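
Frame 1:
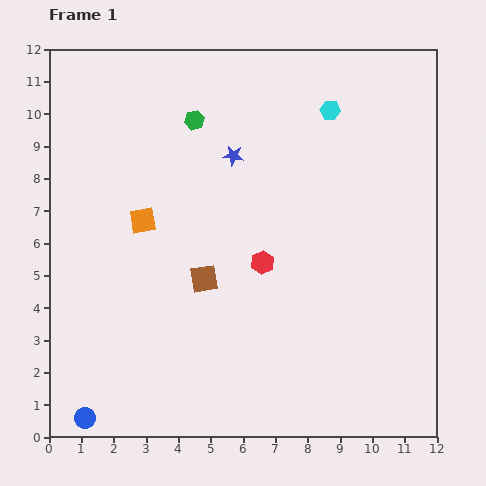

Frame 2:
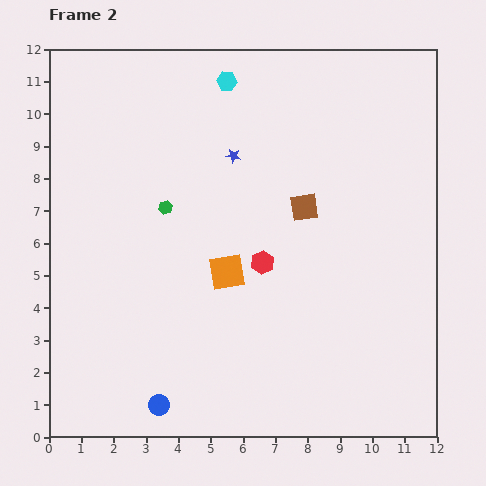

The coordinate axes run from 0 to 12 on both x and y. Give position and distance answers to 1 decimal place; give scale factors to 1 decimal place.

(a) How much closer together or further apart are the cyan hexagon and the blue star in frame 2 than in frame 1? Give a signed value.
-1.0

Distance in frame 1: 3.3. Distance in frame 2: 2.3.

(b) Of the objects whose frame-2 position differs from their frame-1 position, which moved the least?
the blue circle

(moved 2.3)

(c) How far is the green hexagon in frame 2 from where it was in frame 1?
2.8

The green hexagon moved from (4.5, 9.8) to (3.6, 7.1), a distance of √(0.9² + 2.7²) ≈ 2.8.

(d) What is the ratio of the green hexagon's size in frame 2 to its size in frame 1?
0.7×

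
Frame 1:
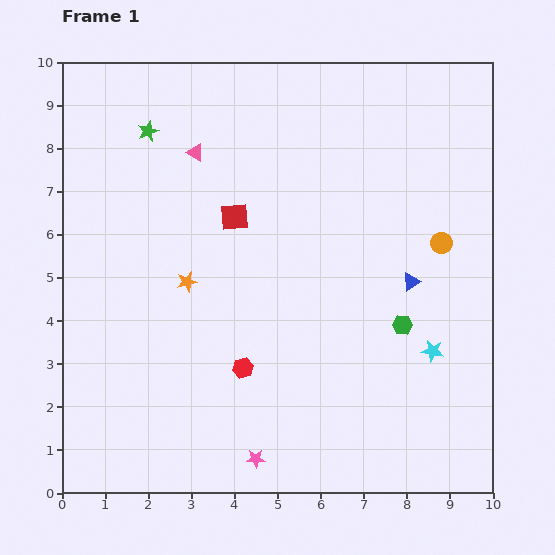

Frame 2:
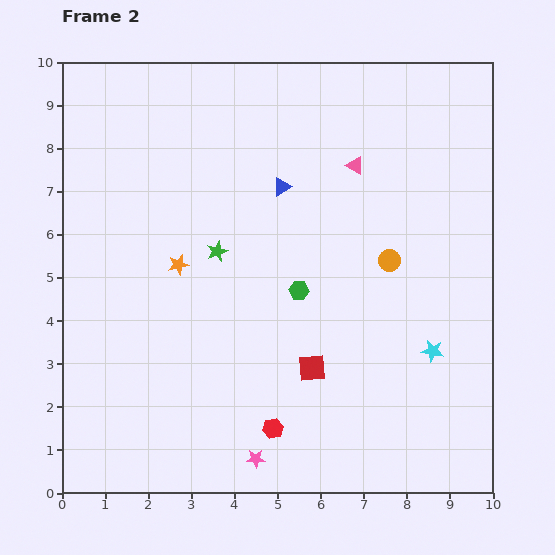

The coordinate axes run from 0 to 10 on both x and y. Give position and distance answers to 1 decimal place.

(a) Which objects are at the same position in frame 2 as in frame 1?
the cyan star, the pink star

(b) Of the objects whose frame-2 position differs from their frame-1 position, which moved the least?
the orange star

(moved 0.4)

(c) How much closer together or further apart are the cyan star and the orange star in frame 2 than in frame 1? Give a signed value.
+0.3

Distance in frame 1: 5.9. Distance in frame 2: 6.2.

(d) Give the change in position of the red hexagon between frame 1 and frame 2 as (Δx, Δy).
(0.7, -1.4)

The red hexagon was at (4.2, 2.9) in frame 1 and (4.9, 1.5) in frame 2.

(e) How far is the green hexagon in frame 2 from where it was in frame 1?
2.5

The green hexagon moved from (7.9, 3.9) to (5.5, 4.7), a distance of √(2.4² + 0.8²) ≈ 2.5.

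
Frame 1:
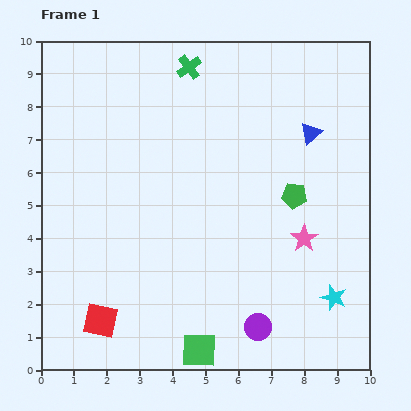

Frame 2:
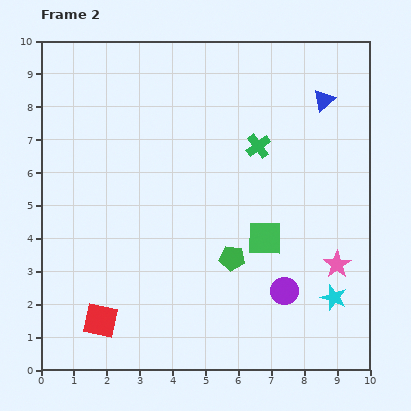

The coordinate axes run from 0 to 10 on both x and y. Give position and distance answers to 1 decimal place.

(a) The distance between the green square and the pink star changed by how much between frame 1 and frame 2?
-2.4

Distance in frame 1: 4.7. Distance in frame 2: 2.3.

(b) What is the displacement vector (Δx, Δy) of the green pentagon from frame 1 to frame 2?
(-1.9, -1.9)

The green pentagon was at (7.7, 5.3) in frame 1 and (5.8, 3.4) in frame 2.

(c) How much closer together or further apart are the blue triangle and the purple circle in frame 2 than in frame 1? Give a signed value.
-0.2

Distance in frame 1: 6.1. Distance in frame 2: 5.9.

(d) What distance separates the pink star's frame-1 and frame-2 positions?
1.3

The pink star moved from (8.0, 4.0) to (9.0, 3.2), a distance of √(1.0² + 0.8²) ≈ 1.3.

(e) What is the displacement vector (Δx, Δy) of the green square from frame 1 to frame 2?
(2.0, 3.4)

The green square was at (4.8, 0.6) in frame 1 and (6.8, 4.0) in frame 2.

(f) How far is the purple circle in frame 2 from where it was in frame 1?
1.4

The purple circle moved from (6.6, 1.3) to (7.4, 2.4), a distance of √(0.8² + 1.1²) ≈ 1.4.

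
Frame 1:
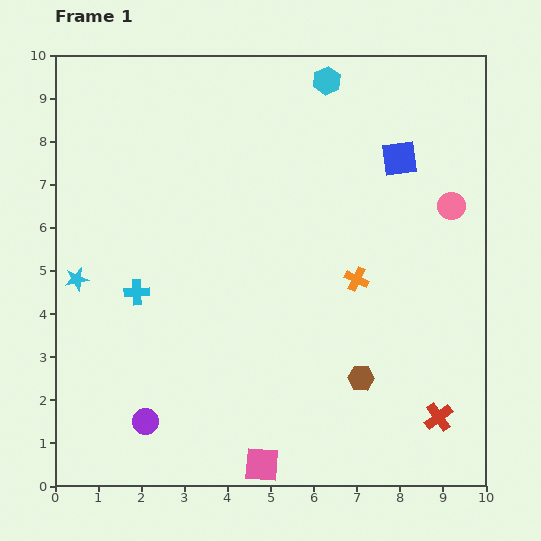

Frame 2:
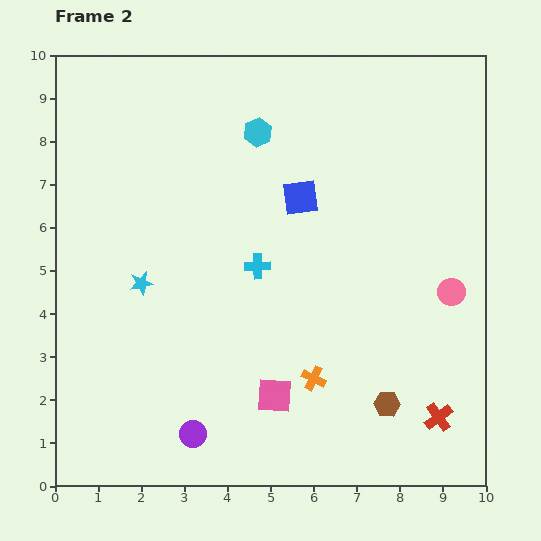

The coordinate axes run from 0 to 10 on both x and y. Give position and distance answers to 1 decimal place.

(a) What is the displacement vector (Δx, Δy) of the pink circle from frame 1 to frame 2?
(0.0, -2.0)

The pink circle was at (9.2, 6.5) in frame 1 and (9.2, 4.5) in frame 2.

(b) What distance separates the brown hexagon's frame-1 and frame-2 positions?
0.8

The brown hexagon moved from (7.1, 2.5) to (7.7, 1.9), a distance of √(0.6² + 0.6²) ≈ 0.8.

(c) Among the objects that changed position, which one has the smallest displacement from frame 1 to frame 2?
the brown hexagon

(moved 0.8)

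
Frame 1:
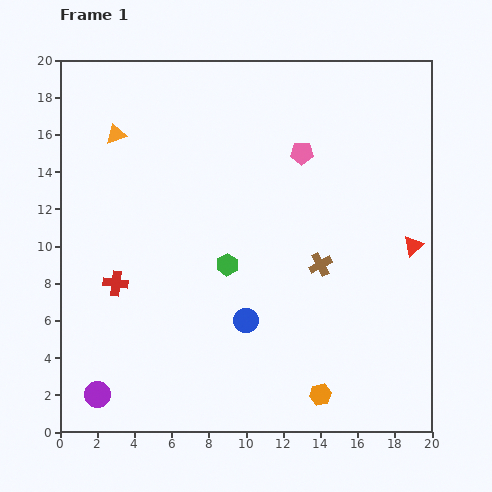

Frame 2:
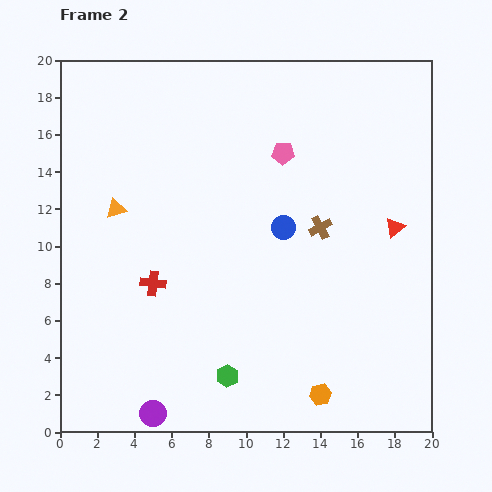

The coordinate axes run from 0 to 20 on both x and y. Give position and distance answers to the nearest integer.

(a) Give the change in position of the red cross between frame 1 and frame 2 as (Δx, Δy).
(2, 0)

The red cross was at (3, 8) in frame 1 and (5, 8) in frame 2.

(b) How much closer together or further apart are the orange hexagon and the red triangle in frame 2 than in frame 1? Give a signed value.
+1

Distance in frame 1: 9. Distance in frame 2: 10.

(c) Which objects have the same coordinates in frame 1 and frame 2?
the orange hexagon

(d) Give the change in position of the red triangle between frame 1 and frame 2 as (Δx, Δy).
(-1, 1)

The red triangle was at (19, 10) in frame 1 and (18, 11) in frame 2.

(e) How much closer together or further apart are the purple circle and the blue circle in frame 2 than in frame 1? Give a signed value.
+3

Distance in frame 1: 9. Distance in frame 2: 12.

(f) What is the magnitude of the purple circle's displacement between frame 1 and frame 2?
3

The purple circle moved from (2, 2) to (5, 1), a distance of √(3² + 1²) ≈ 3.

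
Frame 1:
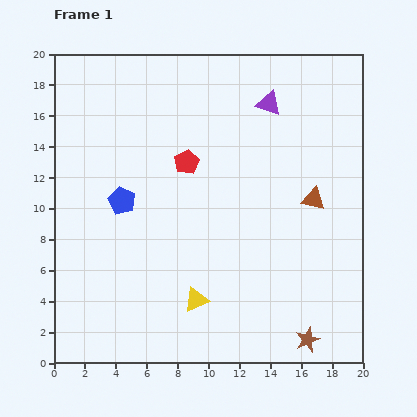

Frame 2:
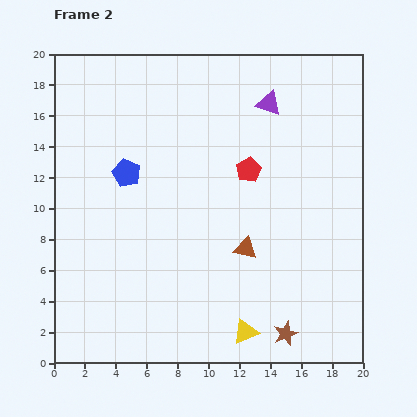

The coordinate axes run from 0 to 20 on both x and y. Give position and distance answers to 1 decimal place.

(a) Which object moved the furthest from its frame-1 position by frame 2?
the brown triangle

(moved 5.4; next 4.0)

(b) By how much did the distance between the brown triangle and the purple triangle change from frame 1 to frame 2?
+2.7

Distance in frame 1: 6.8. Distance in frame 2: 9.5.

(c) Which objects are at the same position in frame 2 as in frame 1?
the purple triangle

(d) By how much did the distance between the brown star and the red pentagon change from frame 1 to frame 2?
-3.0

Distance in frame 1: 13.9. Distance in frame 2: 10.9.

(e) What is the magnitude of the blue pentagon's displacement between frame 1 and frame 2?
1.8

The blue pentagon moved from (4.4, 10.5) to (4.7, 12.3), a distance of √(0.3² + 1.8²) ≈ 1.8.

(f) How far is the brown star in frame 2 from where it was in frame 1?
1.5

The brown star moved from (16.4, 1.5) to (15.0, 1.9), a distance of √(1.4² + 0.4²) ≈ 1.5.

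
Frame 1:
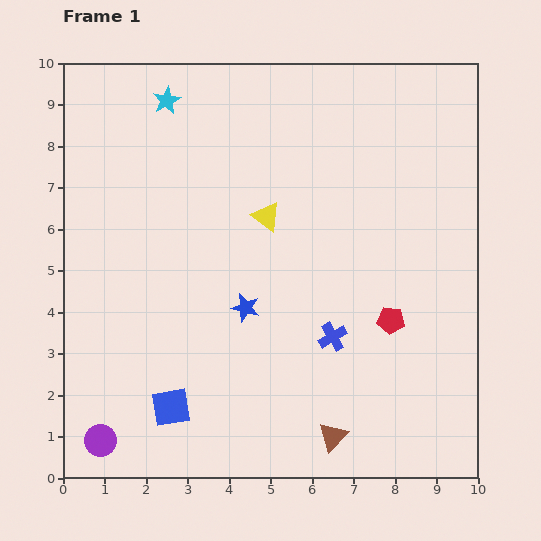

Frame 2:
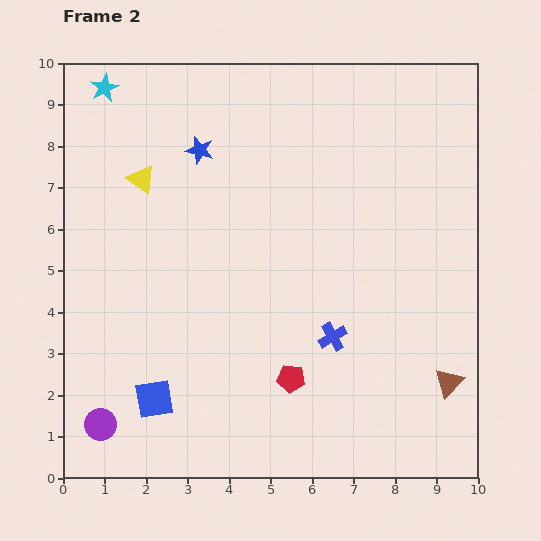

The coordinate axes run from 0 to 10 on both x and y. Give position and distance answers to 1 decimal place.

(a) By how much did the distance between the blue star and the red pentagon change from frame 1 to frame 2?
+2.4

Distance in frame 1: 3.5. Distance in frame 2: 5.9.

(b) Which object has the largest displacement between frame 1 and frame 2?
the blue star

(moved 4.0; next 3.1)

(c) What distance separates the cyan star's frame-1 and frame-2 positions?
1.5

The cyan star moved from (2.5, 9.1) to (1.0, 9.4), a distance of √(1.5² + 0.3²) ≈ 1.5.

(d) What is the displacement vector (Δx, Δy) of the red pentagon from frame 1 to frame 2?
(-2.4, -1.4)

The red pentagon was at (7.9, 3.8) in frame 1 and (5.5, 2.4) in frame 2.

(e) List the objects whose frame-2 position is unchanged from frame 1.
the blue cross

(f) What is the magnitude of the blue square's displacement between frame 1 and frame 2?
0.4

The blue square moved from (2.6, 1.7) to (2.2, 1.9), a distance of √(0.4² + 0.2²) ≈ 0.4.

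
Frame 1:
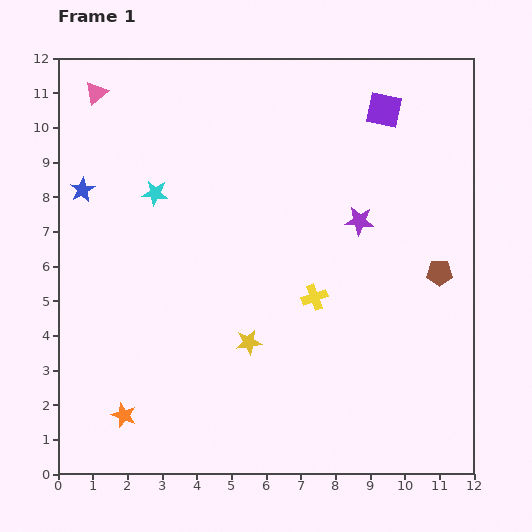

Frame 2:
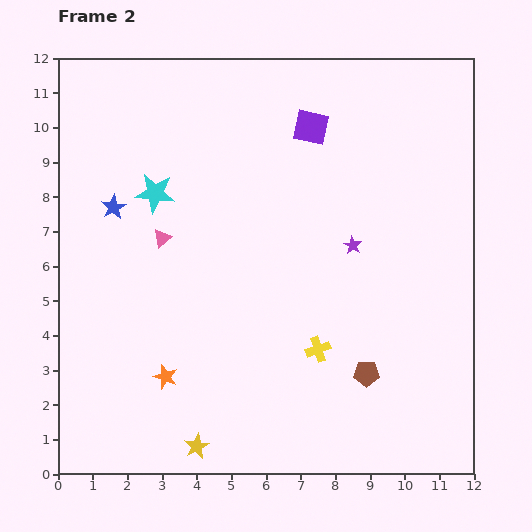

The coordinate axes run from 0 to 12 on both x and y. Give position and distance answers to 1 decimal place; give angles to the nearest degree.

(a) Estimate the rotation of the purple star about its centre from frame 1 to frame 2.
26° clockwise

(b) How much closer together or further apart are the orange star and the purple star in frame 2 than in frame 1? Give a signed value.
-2.2

Distance in frame 1: 8.8. Distance in frame 2: 6.6.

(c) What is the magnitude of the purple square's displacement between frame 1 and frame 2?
2.2

The purple square moved from (9.4, 10.5) to (7.3, 10.0), a distance of √(2.1² + 0.5²) ≈ 2.2.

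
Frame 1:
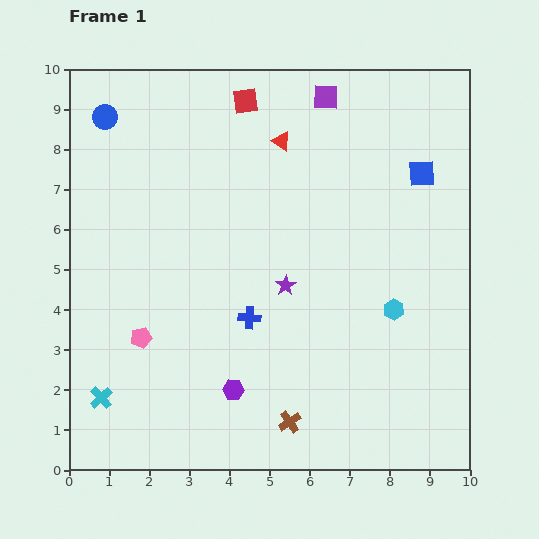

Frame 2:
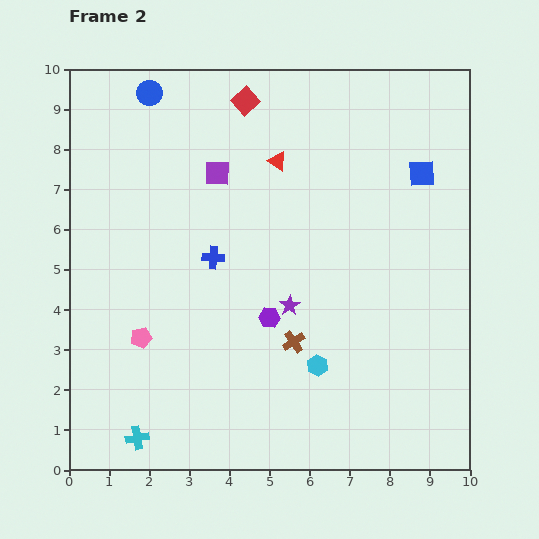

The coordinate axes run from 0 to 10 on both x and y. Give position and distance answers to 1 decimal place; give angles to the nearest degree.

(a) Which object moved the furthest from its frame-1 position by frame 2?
the purple square

(moved 3.3; next 2.4)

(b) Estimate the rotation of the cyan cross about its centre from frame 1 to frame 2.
33° clockwise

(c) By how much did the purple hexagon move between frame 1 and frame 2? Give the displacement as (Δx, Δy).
(0.9, 1.8)

The purple hexagon was at (4.1, 2.0) in frame 1 and (5.0, 3.8) in frame 2.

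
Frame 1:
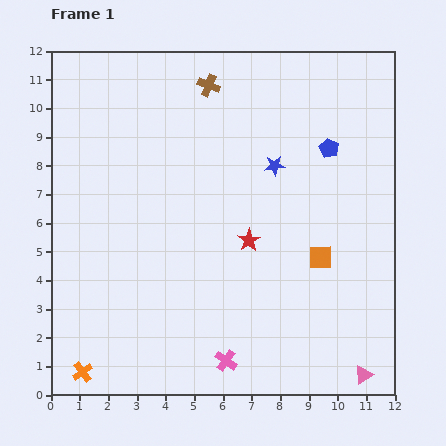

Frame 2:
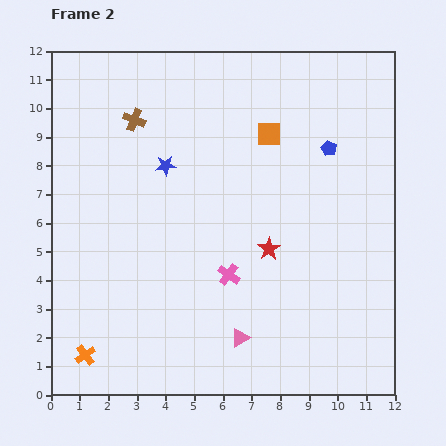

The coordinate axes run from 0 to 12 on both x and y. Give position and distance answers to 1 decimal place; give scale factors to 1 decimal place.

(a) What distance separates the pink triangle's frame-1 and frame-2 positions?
4.5

The pink triangle moved from (10.9, 0.7) to (6.6, 2.0), a distance of √(4.3² + 1.3²) ≈ 4.5.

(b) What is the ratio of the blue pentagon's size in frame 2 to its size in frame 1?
0.8×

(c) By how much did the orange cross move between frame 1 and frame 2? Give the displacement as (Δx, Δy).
(0.1, 0.6)

The orange cross was at (1.1, 0.8) in frame 1 and (1.2, 1.4) in frame 2.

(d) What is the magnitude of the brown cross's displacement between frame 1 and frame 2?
2.9

The brown cross moved from (5.5, 10.8) to (2.9, 9.6), a distance of √(2.6² + 1.2²) ≈ 2.9.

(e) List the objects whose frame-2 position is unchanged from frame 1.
the blue pentagon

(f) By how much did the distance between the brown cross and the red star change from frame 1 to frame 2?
+0.9

Distance in frame 1: 5.6. Distance in frame 2: 6.5.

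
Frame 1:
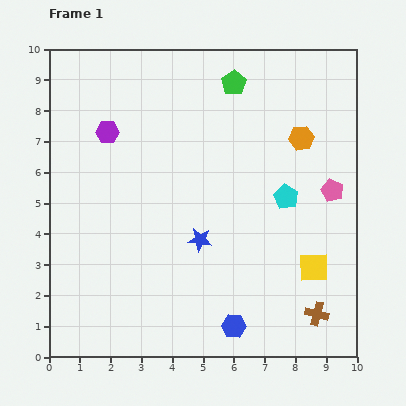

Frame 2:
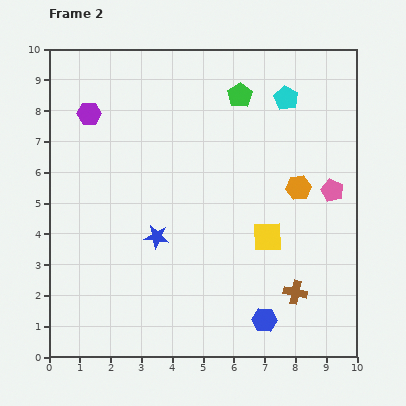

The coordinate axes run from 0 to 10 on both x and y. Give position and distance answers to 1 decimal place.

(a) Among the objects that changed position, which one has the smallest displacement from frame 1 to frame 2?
the green pentagon

(moved 0.4)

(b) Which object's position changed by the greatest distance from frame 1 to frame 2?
the cyan pentagon

(moved 3.2; next 1.8)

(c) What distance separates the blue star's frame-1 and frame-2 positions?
1.4

The blue star moved from (4.9, 3.8) to (3.5, 3.9), a distance of √(1.4² + 0.1²) ≈ 1.4.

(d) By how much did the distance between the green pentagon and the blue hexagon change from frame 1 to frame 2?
-0.6

Distance in frame 1: 7.9. Distance in frame 2: 7.3.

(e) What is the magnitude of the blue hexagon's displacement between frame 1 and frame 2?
1.0

The blue hexagon moved from (6.0, 1.0) to (7.0, 1.2), a distance of √(1.0² + 0.2²) ≈ 1.0.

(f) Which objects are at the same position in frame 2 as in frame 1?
the pink pentagon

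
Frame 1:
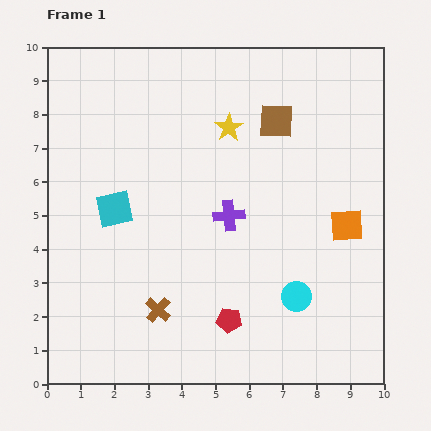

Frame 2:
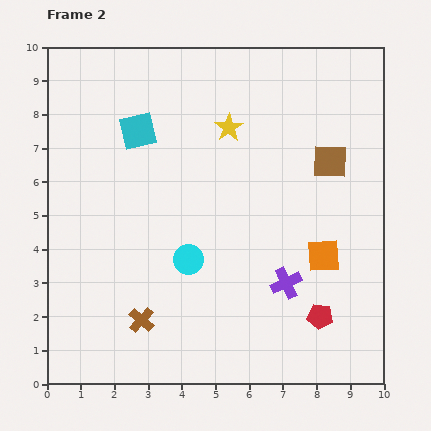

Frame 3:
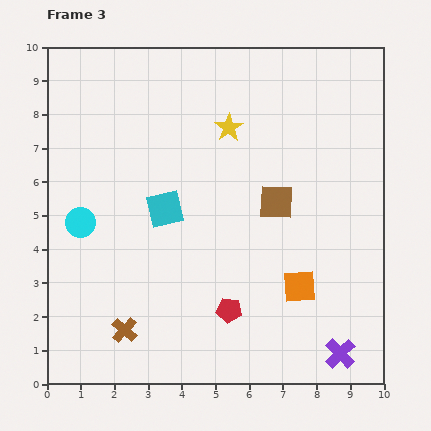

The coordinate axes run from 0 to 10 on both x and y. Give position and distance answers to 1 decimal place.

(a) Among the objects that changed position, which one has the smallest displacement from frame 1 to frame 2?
the brown cross

(moved 0.6)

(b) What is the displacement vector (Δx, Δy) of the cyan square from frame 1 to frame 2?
(0.7, 2.3)

The cyan square was at (2.0, 5.2) in frame 1 and (2.7, 7.5) in frame 2.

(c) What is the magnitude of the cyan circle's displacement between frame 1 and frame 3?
6.8

The cyan circle moved from (7.4, 2.6) to (1.0, 4.8), a distance of √(6.4² + 2.2²) ≈ 6.8.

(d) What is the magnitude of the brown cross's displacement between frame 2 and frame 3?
0.6

The brown cross moved from (2.8, 1.9) to (2.3, 1.6), a distance of √(0.5² + 0.3²) ≈ 0.6.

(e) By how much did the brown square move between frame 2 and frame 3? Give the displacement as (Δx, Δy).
(-1.6, -1.2)

The brown square was at (8.4, 6.6) in frame 2 and (6.8, 5.4) in frame 3.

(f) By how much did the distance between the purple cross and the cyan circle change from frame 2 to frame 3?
+5.6

Distance in frame 2: 3.0. Distance in frame 3: 8.6.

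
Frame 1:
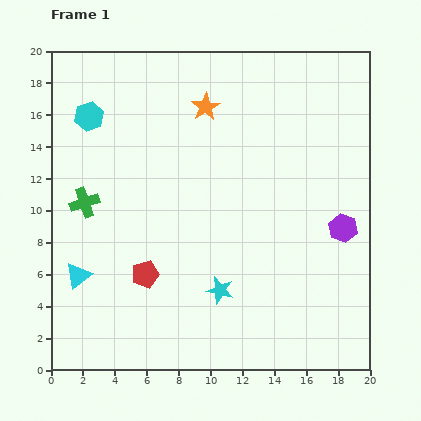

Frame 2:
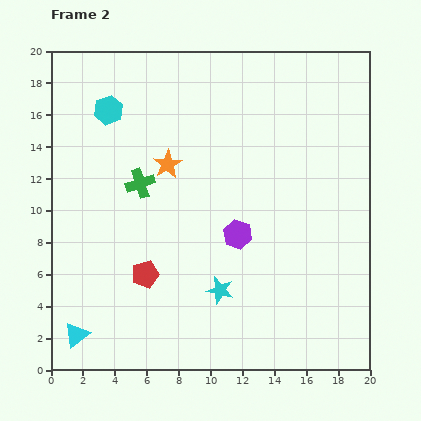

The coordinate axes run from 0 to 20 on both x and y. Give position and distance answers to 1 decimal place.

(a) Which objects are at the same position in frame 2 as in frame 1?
the cyan star, the red pentagon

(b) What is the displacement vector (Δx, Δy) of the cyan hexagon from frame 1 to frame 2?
(1.2, 0.4)

The cyan hexagon was at (2.4, 15.9) in frame 1 and (3.6, 16.3) in frame 2.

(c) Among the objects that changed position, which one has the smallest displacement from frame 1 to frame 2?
the cyan hexagon

(moved 1.3)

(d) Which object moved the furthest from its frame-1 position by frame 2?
the purple hexagon

(moved 6.6; next 4.3)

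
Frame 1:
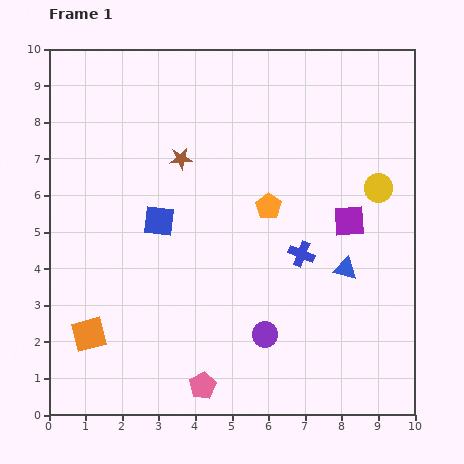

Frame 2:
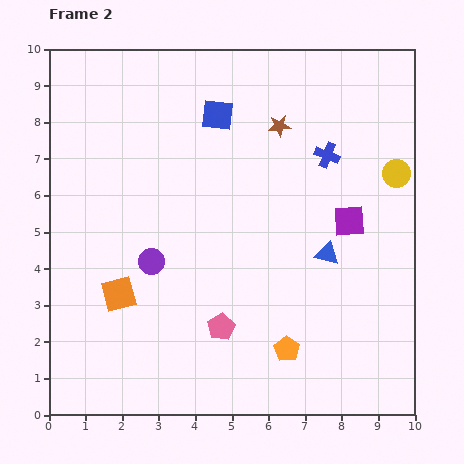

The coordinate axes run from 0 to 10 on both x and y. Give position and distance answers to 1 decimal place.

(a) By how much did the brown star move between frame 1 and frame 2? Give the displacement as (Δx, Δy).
(2.7, 0.9)

The brown star was at (3.6, 7.0) in frame 1 and (6.3, 7.9) in frame 2.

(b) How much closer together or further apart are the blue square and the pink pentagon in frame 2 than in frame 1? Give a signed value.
+1.1

Distance in frame 1: 4.7. Distance in frame 2: 5.8.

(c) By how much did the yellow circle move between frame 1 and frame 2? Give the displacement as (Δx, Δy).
(0.5, 0.4)

The yellow circle was at (9.0, 6.2) in frame 1 and (9.5, 6.6) in frame 2.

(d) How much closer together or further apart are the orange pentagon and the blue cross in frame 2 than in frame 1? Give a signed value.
+3.8

Distance in frame 1: 1.6. Distance in frame 2: 5.4.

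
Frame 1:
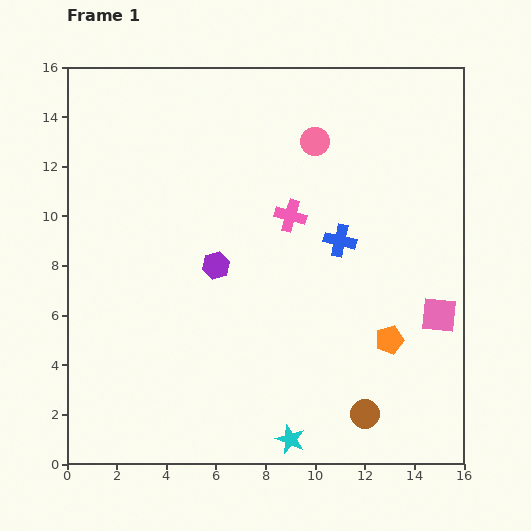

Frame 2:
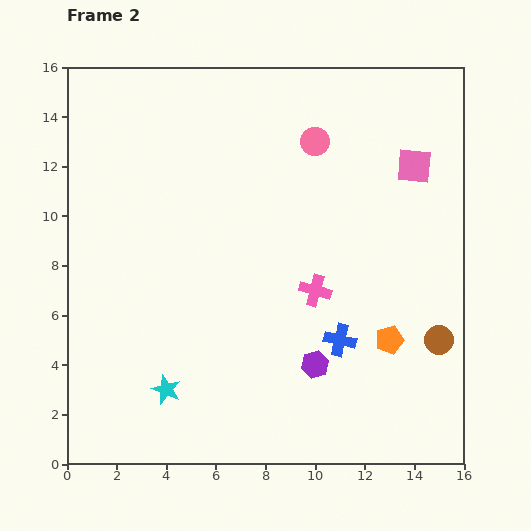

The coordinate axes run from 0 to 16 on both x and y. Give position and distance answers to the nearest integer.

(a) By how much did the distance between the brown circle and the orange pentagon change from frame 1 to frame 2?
-1

Distance in frame 1: 3. Distance in frame 2: 2.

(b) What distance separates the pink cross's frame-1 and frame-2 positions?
3

The pink cross moved from (9, 10) to (10, 7), a distance of √(1² + 3²) ≈ 3.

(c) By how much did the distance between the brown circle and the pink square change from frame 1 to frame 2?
+2

Distance in frame 1: 5. Distance in frame 2: 7.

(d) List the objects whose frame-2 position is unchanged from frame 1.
the pink circle, the orange pentagon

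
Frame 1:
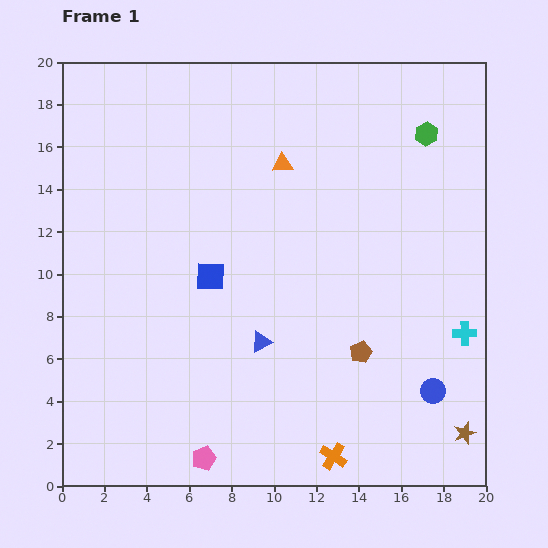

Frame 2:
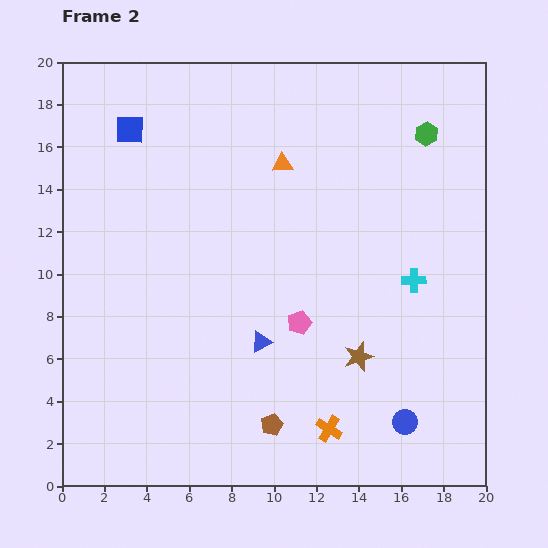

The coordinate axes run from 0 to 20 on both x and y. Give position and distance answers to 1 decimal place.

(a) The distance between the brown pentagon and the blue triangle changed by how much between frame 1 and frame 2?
-0.8

Distance in frame 1: 4.7. Distance in frame 2: 3.9.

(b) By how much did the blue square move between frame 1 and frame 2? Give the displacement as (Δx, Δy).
(-3.8, 6.9)

The blue square was at (7.0, 9.9) in frame 1 and (3.2, 16.8) in frame 2.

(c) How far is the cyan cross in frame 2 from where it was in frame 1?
3.5

The cyan cross moved from (19.0, 7.2) to (16.6, 9.7), a distance of √(2.4² + 2.5²) ≈ 3.5.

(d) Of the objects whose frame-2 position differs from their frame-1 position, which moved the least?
the orange cross

(moved 1.3)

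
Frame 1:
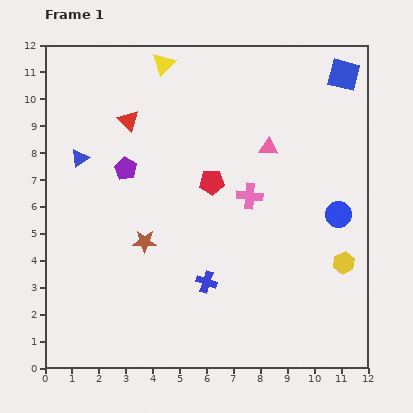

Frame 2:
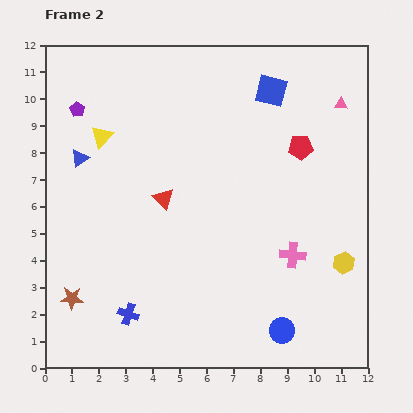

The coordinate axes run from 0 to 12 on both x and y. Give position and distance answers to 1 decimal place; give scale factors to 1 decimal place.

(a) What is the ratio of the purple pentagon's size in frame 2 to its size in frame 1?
0.7×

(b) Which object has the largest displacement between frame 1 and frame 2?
the blue circle

(moved 4.8; next 3.5)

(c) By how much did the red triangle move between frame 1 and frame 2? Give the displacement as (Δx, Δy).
(1.3, -2.9)

The red triangle was at (3.1, 9.2) in frame 1 and (4.4, 6.3) in frame 2.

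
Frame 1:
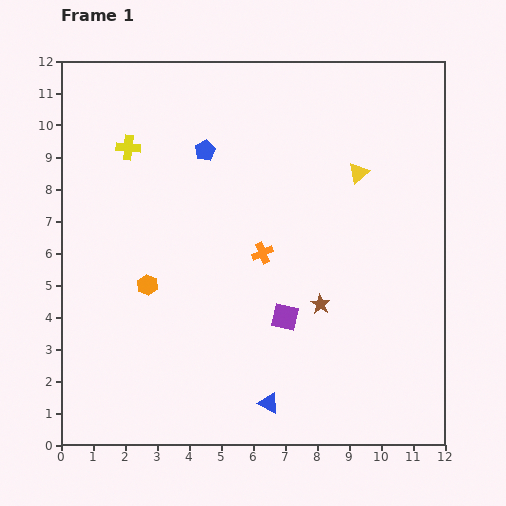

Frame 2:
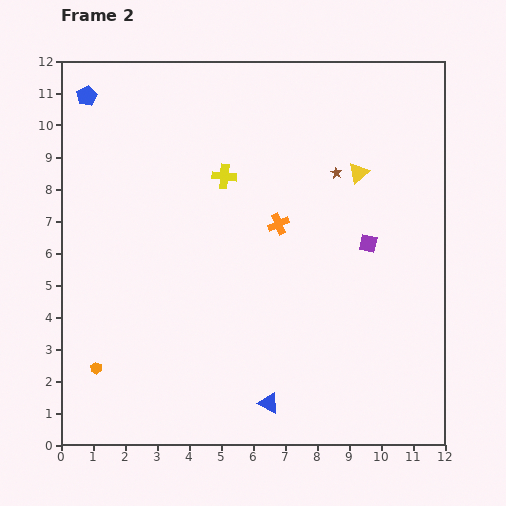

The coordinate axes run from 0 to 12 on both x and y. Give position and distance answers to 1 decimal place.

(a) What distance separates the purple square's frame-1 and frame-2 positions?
3.5

The purple square moved from (7.0, 4.0) to (9.6, 6.3), a distance of √(2.6² + 2.3²) ≈ 3.5.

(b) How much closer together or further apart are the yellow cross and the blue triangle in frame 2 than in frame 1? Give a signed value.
-1.9

Distance in frame 1: 9.1. Distance in frame 2: 7.2.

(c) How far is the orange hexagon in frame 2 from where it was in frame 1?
3.1

The orange hexagon moved from (2.7, 5.0) to (1.1, 2.4), a distance of √(1.6² + 2.6²) ≈ 3.1.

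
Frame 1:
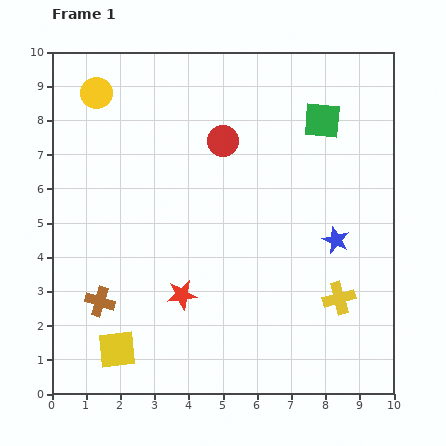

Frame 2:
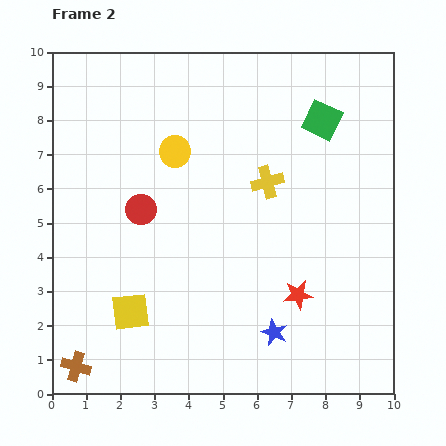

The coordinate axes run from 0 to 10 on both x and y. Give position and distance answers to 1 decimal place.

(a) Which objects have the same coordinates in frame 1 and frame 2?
the green square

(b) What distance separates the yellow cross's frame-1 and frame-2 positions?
4.0

The yellow cross moved from (8.4, 2.8) to (6.3, 6.2), a distance of √(2.1² + 3.4²) ≈ 4.0.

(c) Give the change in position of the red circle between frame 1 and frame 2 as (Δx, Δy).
(-2.4, -2.0)

The red circle was at (5.0, 7.4) in frame 1 and (2.6, 5.4) in frame 2.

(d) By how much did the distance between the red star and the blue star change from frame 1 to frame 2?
-3.5

Distance in frame 1: 4.8. Distance in frame 2: 1.3.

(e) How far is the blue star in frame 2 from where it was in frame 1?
3.2

The blue star moved from (8.3, 4.5) to (6.5, 1.8), a distance of √(1.8² + 2.7²) ≈ 3.2.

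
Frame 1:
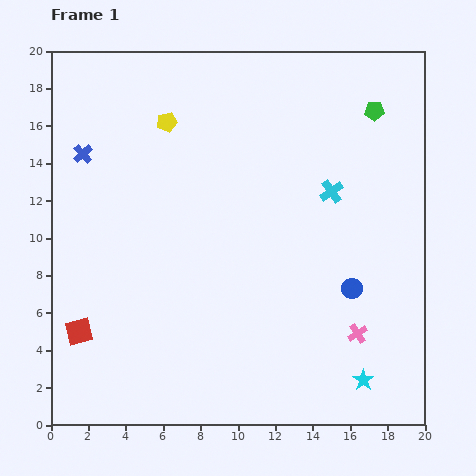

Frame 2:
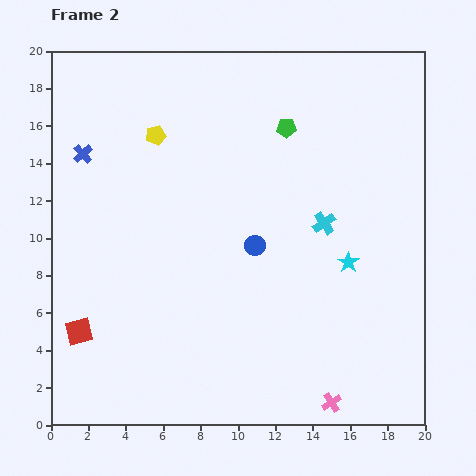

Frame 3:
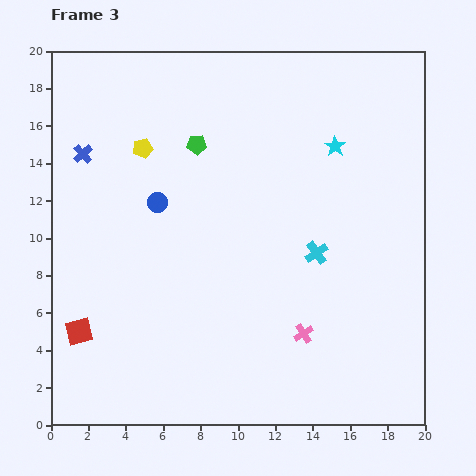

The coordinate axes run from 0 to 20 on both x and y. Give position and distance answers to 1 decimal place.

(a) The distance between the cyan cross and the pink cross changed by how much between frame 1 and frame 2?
+1.9

Distance in frame 1: 7.7. Distance in frame 2: 9.6.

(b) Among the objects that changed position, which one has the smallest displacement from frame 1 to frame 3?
the yellow pentagon

(moved 1.9)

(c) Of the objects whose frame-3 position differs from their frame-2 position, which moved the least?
the yellow pentagon

(moved 1.0)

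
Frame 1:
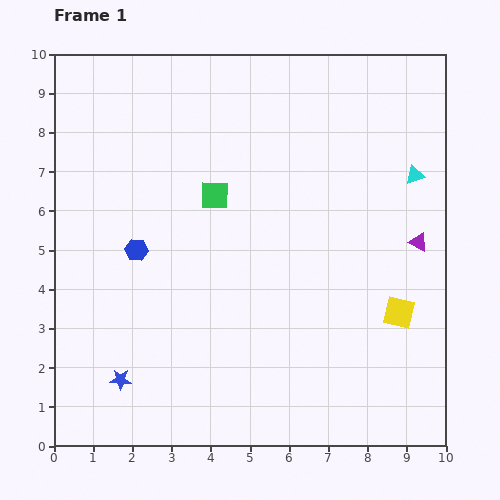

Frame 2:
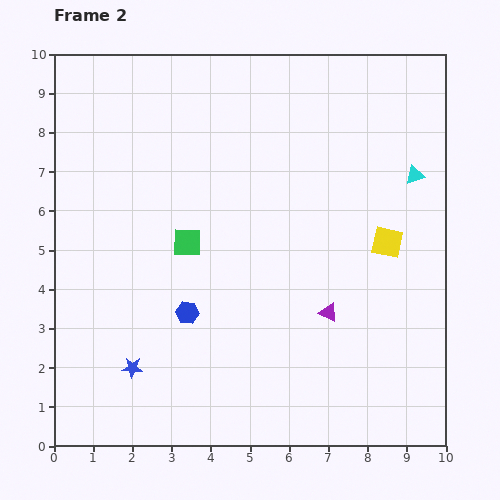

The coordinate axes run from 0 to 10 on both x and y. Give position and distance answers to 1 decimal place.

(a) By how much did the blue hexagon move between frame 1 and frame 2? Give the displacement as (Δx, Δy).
(1.3, -1.6)

The blue hexagon was at (2.1, 5.0) in frame 1 and (3.4, 3.4) in frame 2.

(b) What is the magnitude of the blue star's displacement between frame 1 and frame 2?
0.4

The blue star moved from (1.7, 1.7) to (2.0, 2.0), a distance of √(0.3² + 0.3²) ≈ 0.4.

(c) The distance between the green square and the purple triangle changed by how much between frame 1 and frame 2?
-1.3

Distance in frame 1: 5.3. Distance in frame 2: 4.0.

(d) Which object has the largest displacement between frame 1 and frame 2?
the purple triangle

(moved 2.9; next 2.1)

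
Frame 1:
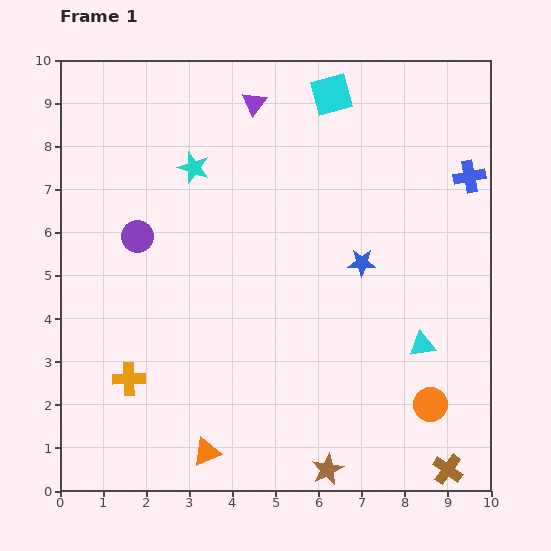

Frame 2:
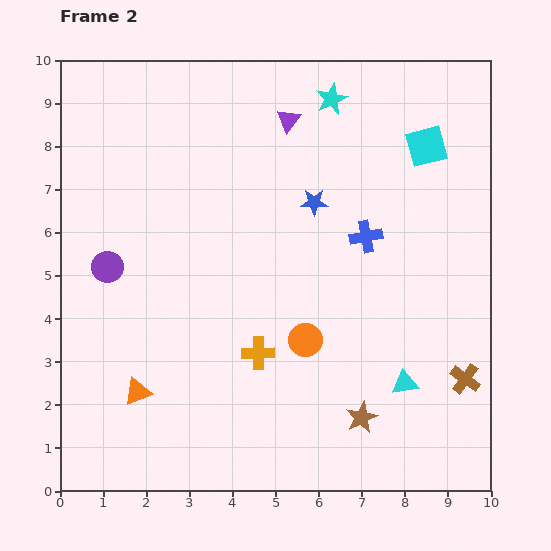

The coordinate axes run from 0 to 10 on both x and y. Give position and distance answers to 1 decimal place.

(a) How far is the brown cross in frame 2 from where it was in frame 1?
2.1

The brown cross moved from (9.0, 0.5) to (9.4, 2.6), a distance of √(0.4² + 2.1²) ≈ 2.1.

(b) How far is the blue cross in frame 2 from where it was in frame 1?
2.8

The blue cross moved from (9.5, 7.3) to (7.1, 5.9), a distance of √(2.4² + 1.4²) ≈ 2.8.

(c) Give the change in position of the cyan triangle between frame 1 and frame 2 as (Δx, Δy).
(-0.4, -0.9)

The cyan triangle was at (8.4, 3.4) in frame 1 and (8.0, 2.5) in frame 2.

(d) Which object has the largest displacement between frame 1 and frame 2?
the cyan star

(moved 3.6; next 3.3)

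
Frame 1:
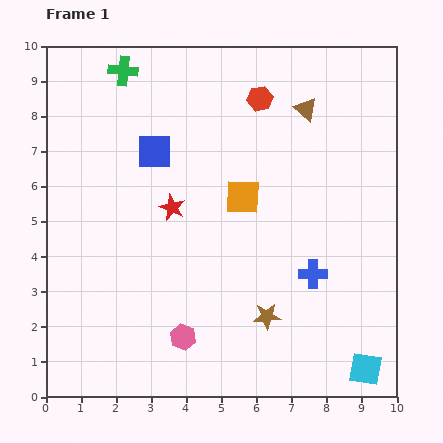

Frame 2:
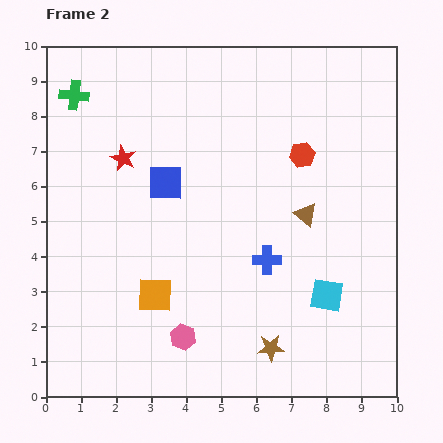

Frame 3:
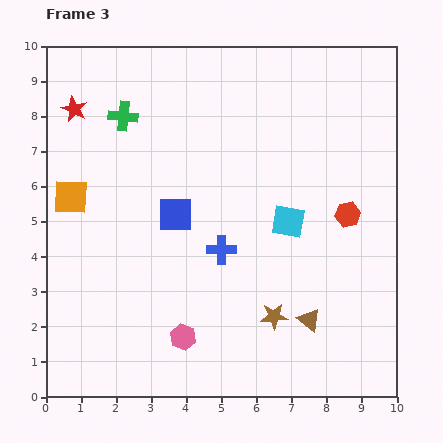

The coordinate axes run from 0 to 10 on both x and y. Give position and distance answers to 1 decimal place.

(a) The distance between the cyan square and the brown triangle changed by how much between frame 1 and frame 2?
-5.2

Distance in frame 1: 7.6. Distance in frame 2: 2.4.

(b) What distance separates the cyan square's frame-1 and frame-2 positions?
2.4

The cyan square moved from (9.1, 0.8) to (8.0, 2.9), a distance of √(1.1² + 2.1²) ≈ 2.4.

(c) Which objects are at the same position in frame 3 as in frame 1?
the pink hexagon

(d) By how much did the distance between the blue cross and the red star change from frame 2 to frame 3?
+0.8

Distance in frame 2: 5.0. Distance in frame 3: 5.8.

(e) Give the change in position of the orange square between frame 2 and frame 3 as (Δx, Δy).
(-2.4, 2.8)

The orange square was at (3.1, 2.9) in frame 2 and (0.7, 5.7) in frame 3.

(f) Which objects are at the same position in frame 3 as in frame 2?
the pink hexagon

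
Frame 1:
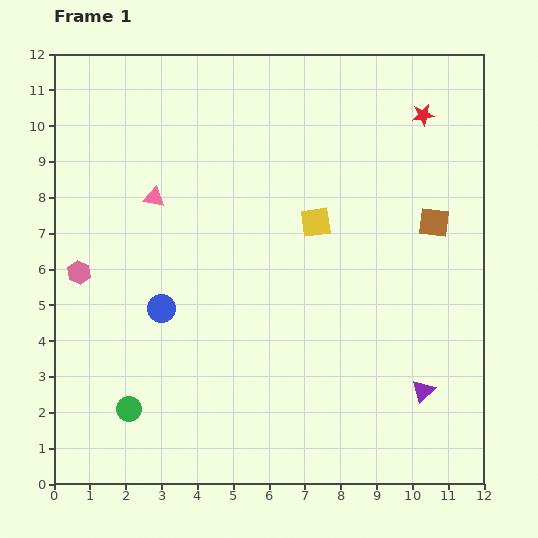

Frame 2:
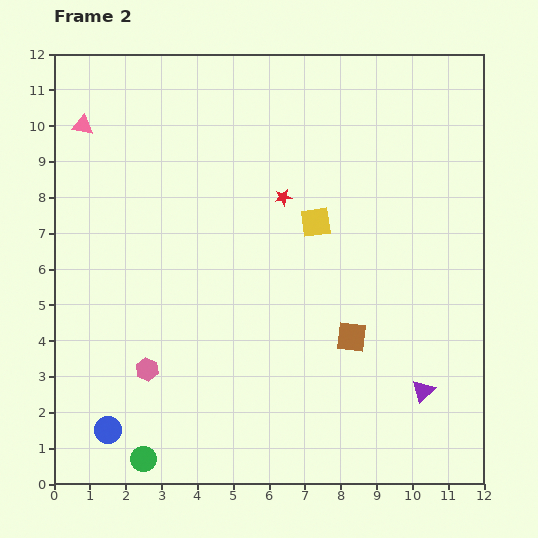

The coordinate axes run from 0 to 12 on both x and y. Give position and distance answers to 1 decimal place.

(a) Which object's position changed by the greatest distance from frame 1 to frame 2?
the red star

(moved 4.5; next 3.9)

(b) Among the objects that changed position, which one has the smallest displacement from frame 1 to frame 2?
the green circle

(moved 1.5)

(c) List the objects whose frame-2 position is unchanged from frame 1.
the purple triangle, the yellow square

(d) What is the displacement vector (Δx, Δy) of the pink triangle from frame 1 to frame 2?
(-2.0, 2.0)

The pink triangle was at (2.8, 8.0) in frame 1 and (0.8, 10.0) in frame 2.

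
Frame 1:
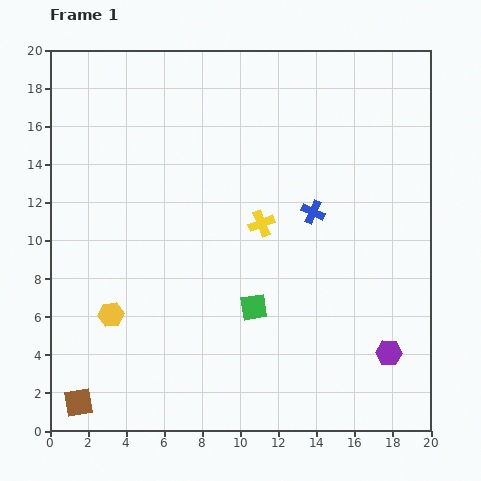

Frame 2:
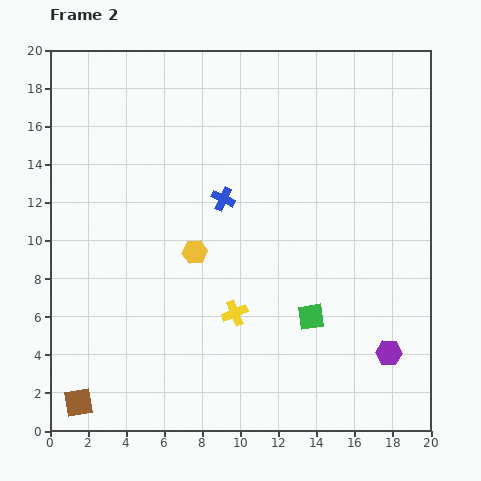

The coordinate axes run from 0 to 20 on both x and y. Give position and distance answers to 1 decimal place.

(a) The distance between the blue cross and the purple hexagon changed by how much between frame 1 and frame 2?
+3.5

Distance in frame 1: 8.4. Distance in frame 2: 11.9.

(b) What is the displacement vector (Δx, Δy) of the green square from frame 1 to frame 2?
(3.0, -0.5)

The green square was at (10.7, 6.5) in frame 1 and (13.7, 6.0) in frame 2.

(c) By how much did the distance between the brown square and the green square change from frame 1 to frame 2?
+2.5

Distance in frame 1: 10.5. Distance in frame 2: 13.0.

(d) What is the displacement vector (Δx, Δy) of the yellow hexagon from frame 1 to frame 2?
(4.4, 3.3)

The yellow hexagon was at (3.2, 6.1) in frame 1 and (7.6, 9.4) in frame 2.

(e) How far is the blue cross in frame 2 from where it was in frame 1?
4.8

The blue cross moved from (13.8, 11.5) to (9.1, 12.2), a distance of √(4.7² + 0.7²) ≈ 4.8.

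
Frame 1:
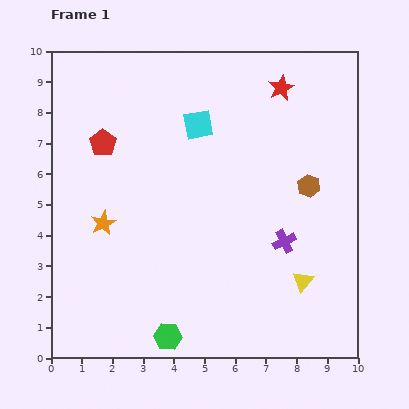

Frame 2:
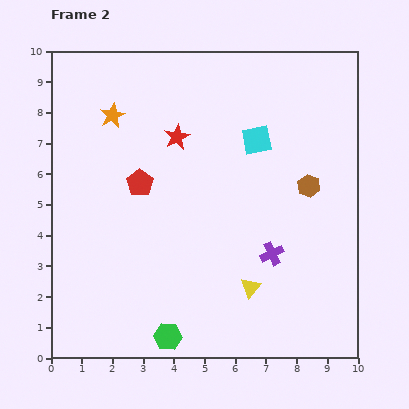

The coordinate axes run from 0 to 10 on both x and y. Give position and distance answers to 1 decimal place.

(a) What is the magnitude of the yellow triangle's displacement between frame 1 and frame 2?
1.7

The yellow triangle moved from (8.2, 2.5) to (6.5, 2.3), a distance of √(1.7² + 0.2²) ≈ 1.7.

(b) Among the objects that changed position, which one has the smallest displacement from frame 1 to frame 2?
the purple cross

(moved 0.6)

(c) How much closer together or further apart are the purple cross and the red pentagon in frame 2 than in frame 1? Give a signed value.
-1.8

Distance in frame 1: 6.7. Distance in frame 2: 4.9.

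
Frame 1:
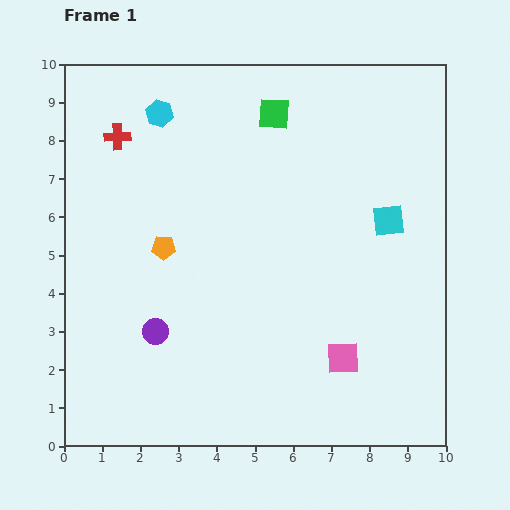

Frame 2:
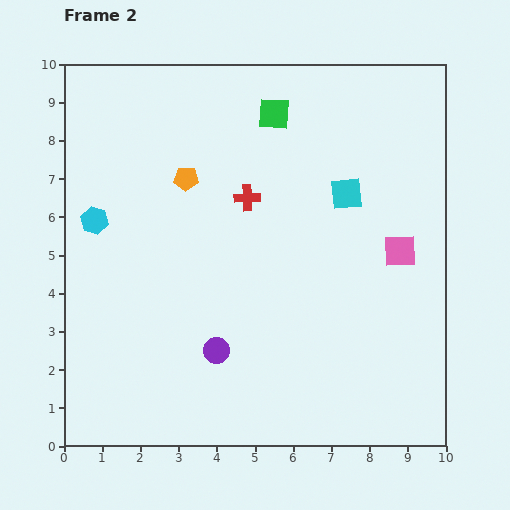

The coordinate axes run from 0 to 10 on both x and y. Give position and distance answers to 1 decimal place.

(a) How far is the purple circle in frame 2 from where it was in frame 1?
1.7

The purple circle moved from (2.4, 3.0) to (4.0, 2.5), a distance of √(1.6² + 0.5²) ≈ 1.7.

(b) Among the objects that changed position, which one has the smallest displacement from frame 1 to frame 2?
the cyan square

(moved 1.3)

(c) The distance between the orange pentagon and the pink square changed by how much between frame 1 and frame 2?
+0.4

Distance in frame 1: 5.5. Distance in frame 2: 5.9.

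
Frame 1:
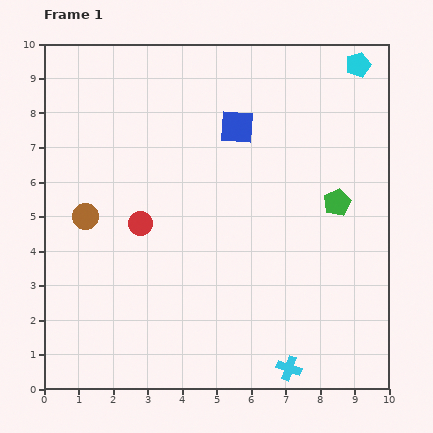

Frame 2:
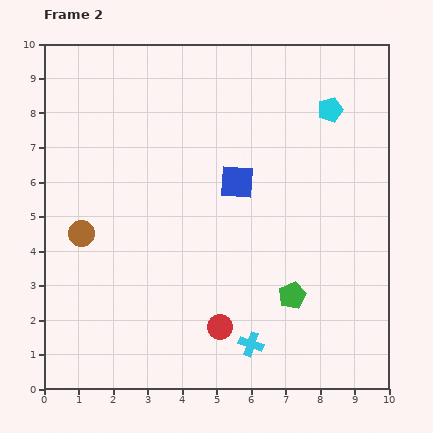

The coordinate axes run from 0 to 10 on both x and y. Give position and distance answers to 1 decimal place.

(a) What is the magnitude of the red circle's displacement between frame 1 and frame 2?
3.8

The red circle moved from (2.8, 4.8) to (5.1, 1.8), a distance of √(2.3² + 3.0²) ≈ 3.8.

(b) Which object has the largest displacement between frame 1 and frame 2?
the red circle

(moved 3.8; next 3.0)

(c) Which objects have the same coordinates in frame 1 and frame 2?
none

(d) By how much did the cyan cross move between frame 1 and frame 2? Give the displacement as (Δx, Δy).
(-1.1, 0.7)

The cyan cross was at (7.1, 0.6) in frame 1 and (6.0, 1.3) in frame 2.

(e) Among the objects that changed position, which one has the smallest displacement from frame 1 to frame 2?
the brown circle

(moved 0.5)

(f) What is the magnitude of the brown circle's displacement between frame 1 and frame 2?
0.5

The brown circle moved from (1.2, 5.0) to (1.1, 4.5), a distance of √(0.1² + 0.5²) ≈ 0.5.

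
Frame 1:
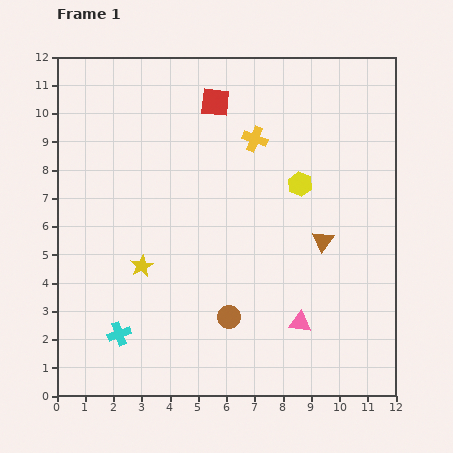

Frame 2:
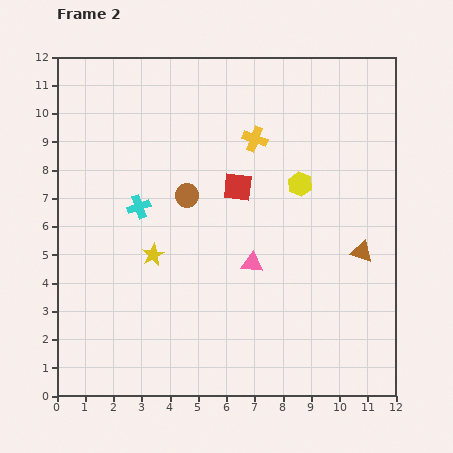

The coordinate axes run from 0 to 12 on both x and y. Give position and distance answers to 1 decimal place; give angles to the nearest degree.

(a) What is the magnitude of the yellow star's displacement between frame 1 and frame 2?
0.6

The yellow star moved from (3.0, 4.6) to (3.4, 5.0), a distance of √(0.4² + 0.4²) ≈ 0.6.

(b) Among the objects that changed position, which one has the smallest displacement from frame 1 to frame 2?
the yellow star

(moved 0.6)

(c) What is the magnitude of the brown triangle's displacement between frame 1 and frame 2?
1.5

The brown triangle moved from (9.4, 5.5) to (10.8, 5.1), a distance of √(1.4² + 0.4²) ≈ 1.5.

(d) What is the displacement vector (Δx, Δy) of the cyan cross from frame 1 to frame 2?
(0.7, 4.5)

The cyan cross was at (2.2, 2.2) in frame 1 and (2.9, 6.7) in frame 2.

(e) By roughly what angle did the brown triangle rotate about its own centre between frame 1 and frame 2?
49° counter-clockwise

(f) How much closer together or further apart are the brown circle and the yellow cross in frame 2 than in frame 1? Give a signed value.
-3.3

Distance in frame 1: 6.4. Distance in frame 2: 3.1.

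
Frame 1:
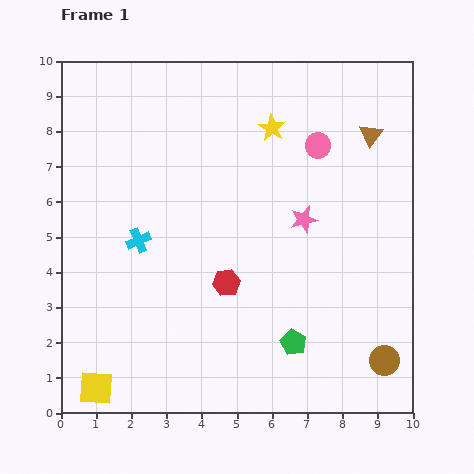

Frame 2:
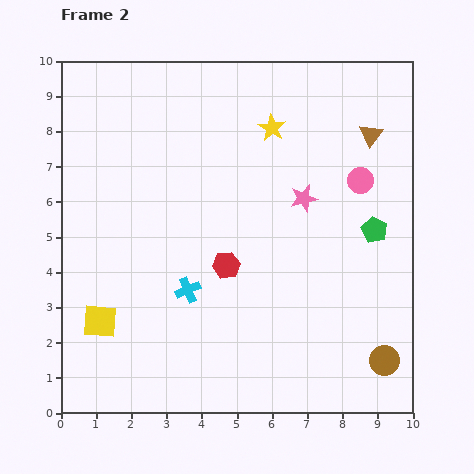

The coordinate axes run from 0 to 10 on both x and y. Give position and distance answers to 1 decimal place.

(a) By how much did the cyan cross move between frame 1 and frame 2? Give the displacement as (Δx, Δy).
(1.4, -1.4)

The cyan cross was at (2.2, 4.9) in frame 1 and (3.6, 3.5) in frame 2.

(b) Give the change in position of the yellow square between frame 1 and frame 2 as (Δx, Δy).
(0.1, 1.9)

The yellow square was at (1.0, 0.7) in frame 1 and (1.1, 2.6) in frame 2.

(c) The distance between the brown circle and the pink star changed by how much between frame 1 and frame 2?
+0.5

Distance in frame 1: 4.6. Distance in frame 2: 5.1.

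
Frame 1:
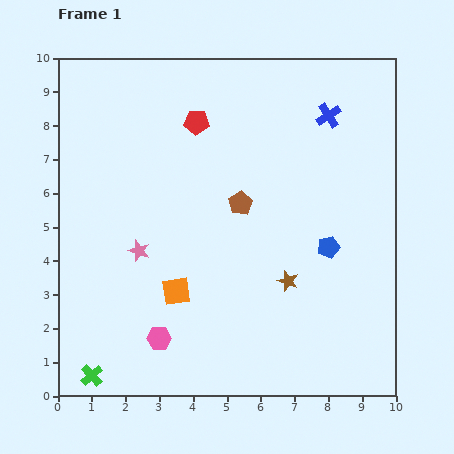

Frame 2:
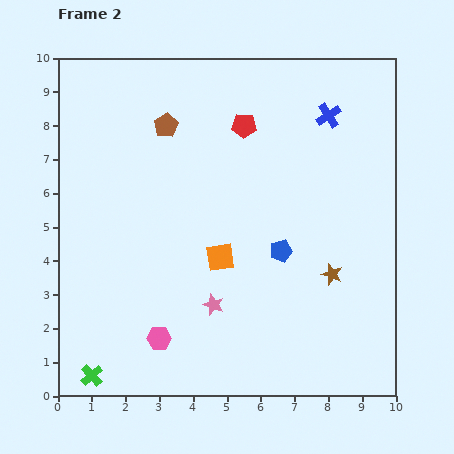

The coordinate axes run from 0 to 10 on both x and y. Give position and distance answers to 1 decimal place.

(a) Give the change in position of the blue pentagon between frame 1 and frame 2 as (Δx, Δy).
(-1.4, -0.1)

The blue pentagon was at (8.0, 4.4) in frame 1 and (6.6, 4.3) in frame 2.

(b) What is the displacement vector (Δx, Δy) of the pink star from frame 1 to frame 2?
(2.2, -1.6)

The pink star was at (2.4, 4.3) in frame 1 and (4.6, 2.7) in frame 2.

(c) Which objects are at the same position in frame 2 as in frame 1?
the blue cross, the pink hexagon, the green cross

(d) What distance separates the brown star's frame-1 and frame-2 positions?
1.3

The brown star moved from (6.8, 3.4) to (8.1, 3.6), a distance of √(1.3² + 0.2²) ≈ 1.3.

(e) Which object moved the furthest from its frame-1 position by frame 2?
the brown pentagon

(moved 3.2; next 2.7)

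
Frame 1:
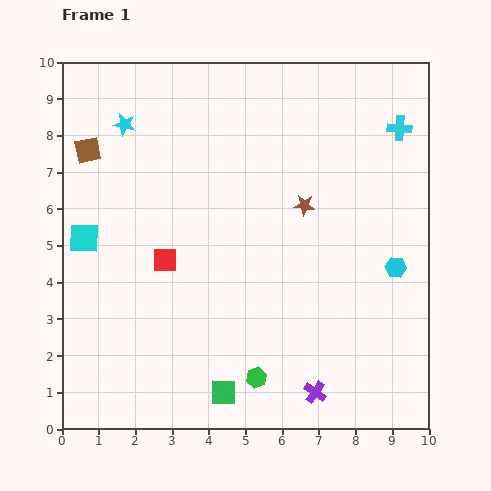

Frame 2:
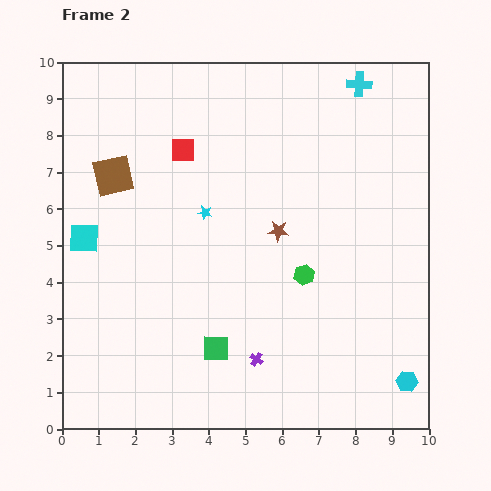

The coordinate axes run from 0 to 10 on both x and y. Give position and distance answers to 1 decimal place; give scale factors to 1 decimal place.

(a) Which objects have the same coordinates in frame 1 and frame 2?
the cyan square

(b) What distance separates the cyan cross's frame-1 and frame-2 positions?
1.6

The cyan cross moved from (9.2, 8.2) to (8.1, 9.4), a distance of √(1.1² + 1.2²) ≈ 1.6.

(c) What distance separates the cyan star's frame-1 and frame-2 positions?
3.3

The cyan star moved from (1.7, 8.3) to (3.9, 5.9), a distance of √(2.2² + 2.4²) ≈ 3.3.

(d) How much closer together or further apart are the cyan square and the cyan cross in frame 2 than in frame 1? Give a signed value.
-0.5

Distance in frame 1: 9.1. Distance in frame 2: 8.6.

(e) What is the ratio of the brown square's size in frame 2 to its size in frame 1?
1.6×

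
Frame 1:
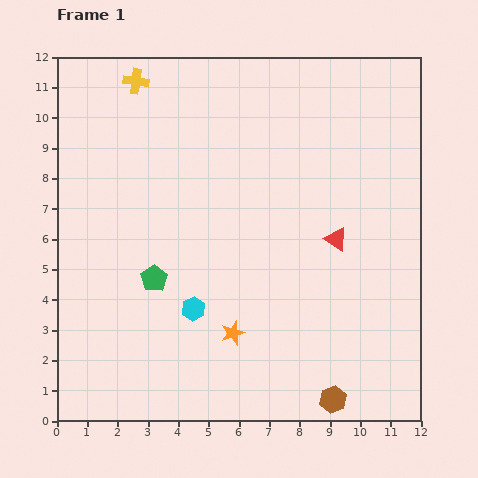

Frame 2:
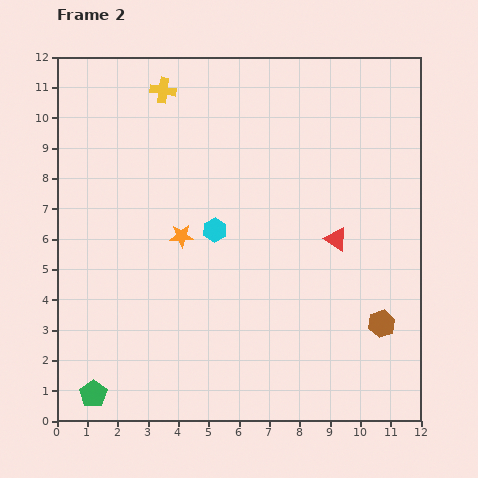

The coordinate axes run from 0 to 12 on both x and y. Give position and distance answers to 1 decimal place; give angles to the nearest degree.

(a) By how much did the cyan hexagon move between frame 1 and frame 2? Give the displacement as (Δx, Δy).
(0.7, 2.6)

The cyan hexagon was at (4.5, 3.7) in frame 1 and (5.2, 6.3) in frame 2.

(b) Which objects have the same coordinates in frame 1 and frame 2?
the red triangle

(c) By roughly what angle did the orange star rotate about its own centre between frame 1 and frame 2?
17° clockwise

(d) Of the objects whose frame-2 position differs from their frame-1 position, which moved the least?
the yellow cross

(moved 0.9)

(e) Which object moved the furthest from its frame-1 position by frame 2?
the green pentagon

(moved 4.3; next 3.6)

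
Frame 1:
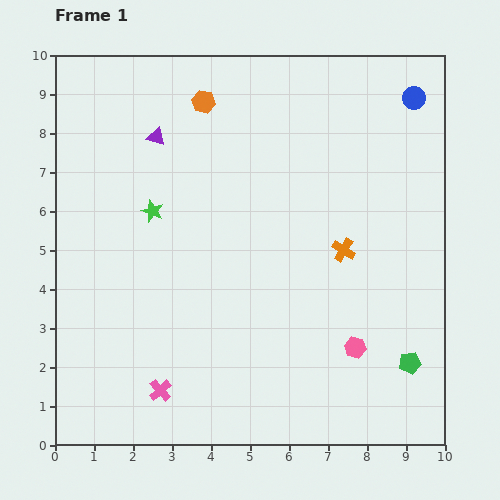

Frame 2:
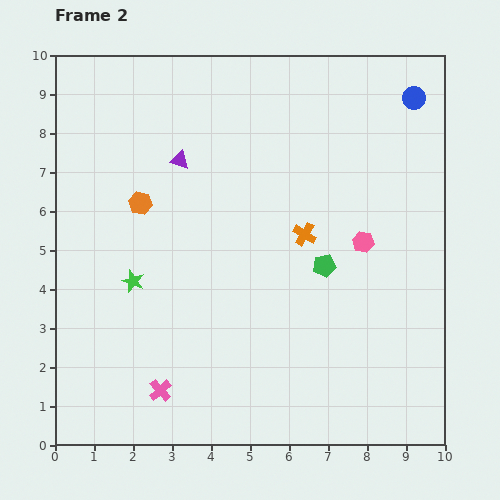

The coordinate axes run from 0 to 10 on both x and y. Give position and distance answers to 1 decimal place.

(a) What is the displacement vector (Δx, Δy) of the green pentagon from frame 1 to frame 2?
(-2.2, 2.5)

The green pentagon was at (9.1, 2.1) in frame 1 and (6.9, 4.6) in frame 2.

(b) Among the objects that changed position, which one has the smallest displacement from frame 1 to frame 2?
the purple triangle

(moved 0.8)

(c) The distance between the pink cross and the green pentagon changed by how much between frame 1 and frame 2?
-1.1

Distance in frame 1: 6.4. Distance in frame 2: 5.3.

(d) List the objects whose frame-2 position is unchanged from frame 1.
the pink cross, the blue circle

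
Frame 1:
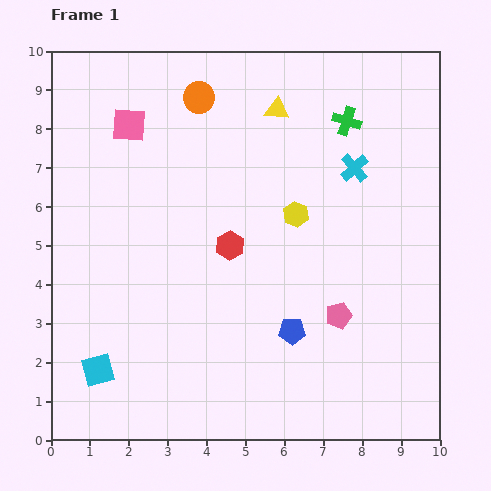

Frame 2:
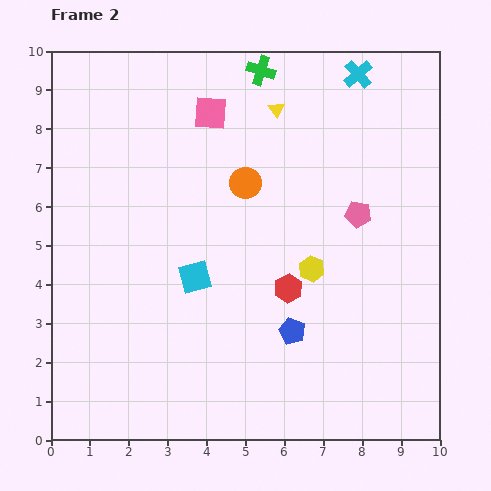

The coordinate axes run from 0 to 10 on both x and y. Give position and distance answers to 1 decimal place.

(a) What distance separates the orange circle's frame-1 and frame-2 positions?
2.5

The orange circle moved from (3.8, 8.8) to (5.0, 6.6), a distance of √(1.2² + 2.2²) ≈ 2.5.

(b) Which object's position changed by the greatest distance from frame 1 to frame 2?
the cyan square

(moved 3.5; next 2.6)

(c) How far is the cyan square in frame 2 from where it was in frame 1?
3.5

The cyan square moved from (1.2, 1.8) to (3.7, 4.2), a distance of √(2.5² + 2.4²) ≈ 3.5.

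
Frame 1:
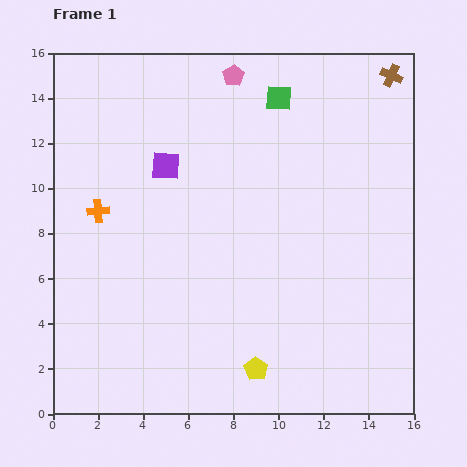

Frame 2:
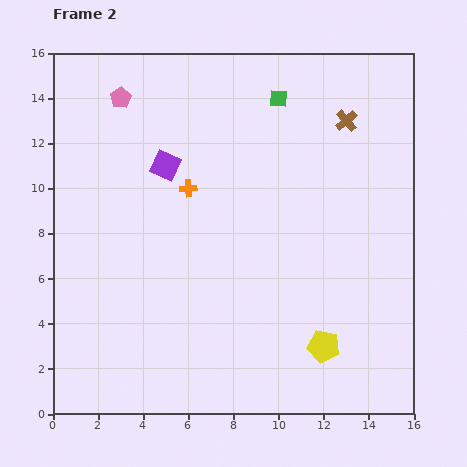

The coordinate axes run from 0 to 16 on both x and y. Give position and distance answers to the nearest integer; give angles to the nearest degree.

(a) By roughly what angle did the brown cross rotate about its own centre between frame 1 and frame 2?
26° clockwise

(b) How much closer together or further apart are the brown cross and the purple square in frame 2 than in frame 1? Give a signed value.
-3

Distance in frame 1: 11. Distance in frame 2: 8.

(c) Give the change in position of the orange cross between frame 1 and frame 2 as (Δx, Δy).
(4, 1)

The orange cross was at (2, 9) in frame 1 and (6, 10) in frame 2.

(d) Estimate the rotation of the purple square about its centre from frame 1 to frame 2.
20° clockwise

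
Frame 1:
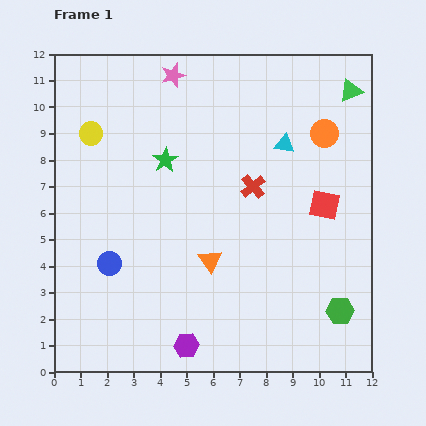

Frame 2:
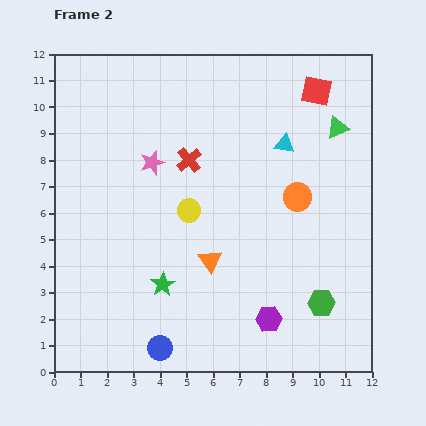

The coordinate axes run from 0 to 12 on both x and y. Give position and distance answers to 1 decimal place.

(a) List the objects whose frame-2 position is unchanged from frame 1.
the orange triangle, the cyan triangle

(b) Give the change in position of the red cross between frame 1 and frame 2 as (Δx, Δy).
(-2.4, 1.0)

The red cross was at (7.5, 7.0) in frame 1 and (5.1, 8.0) in frame 2.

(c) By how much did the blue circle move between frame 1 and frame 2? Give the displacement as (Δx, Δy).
(1.9, -3.2)

The blue circle was at (2.1, 4.1) in frame 1 and (4.0, 0.9) in frame 2.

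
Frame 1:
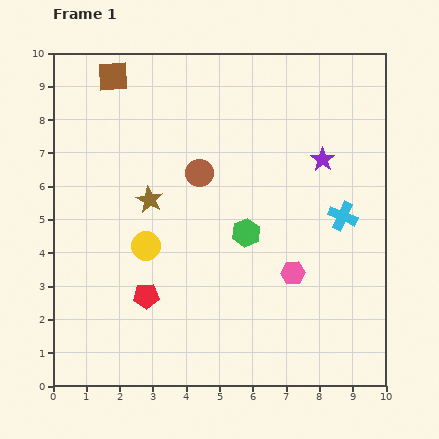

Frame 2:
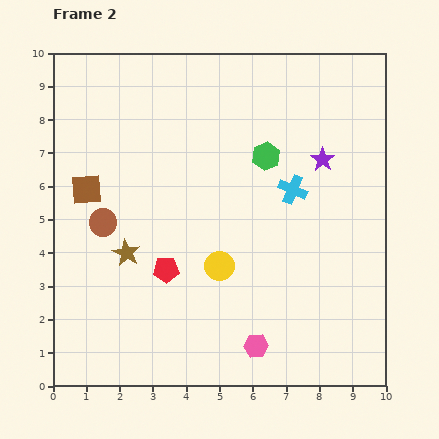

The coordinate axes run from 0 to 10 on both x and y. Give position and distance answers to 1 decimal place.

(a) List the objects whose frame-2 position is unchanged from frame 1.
the purple star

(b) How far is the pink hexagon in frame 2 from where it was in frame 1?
2.5

The pink hexagon moved from (7.2, 3.4) to (6.1, 1.2), a distance of √(1.1² + 2.2²) ≈ 2.5.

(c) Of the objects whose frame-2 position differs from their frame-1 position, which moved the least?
the red pentagon

(moved 1.0)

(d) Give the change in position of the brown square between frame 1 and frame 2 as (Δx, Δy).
(-0.8, -3.4)

The brown square was at (1.8, 9.3) in frame 1 and (1.0, 5.9) in frame 2.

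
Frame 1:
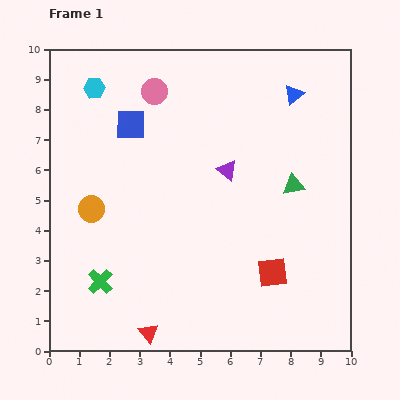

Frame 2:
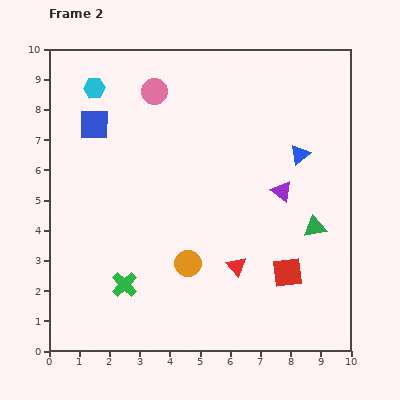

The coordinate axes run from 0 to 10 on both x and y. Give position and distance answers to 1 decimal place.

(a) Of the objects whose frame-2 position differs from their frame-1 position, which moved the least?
the red square

(moved 0.5)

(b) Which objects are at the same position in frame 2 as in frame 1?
the cyan hexagon, the pink circle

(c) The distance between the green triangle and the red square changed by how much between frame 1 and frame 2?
-1.3

Distance in frame 1: 3.0. Distance in frame 2: 1.7.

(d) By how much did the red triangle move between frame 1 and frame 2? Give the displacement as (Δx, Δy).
(2.9, 2.2)

The red triangle was at (3.3, 0.6) in frame 1 and (6.2, 2.8) in frame 2.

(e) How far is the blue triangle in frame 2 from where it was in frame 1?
2.0

The blue triangle moved from (8.1, 8.5) to (8.3, 6.5), a distance of √(0.2² + 2.0²) ≈ 2.0.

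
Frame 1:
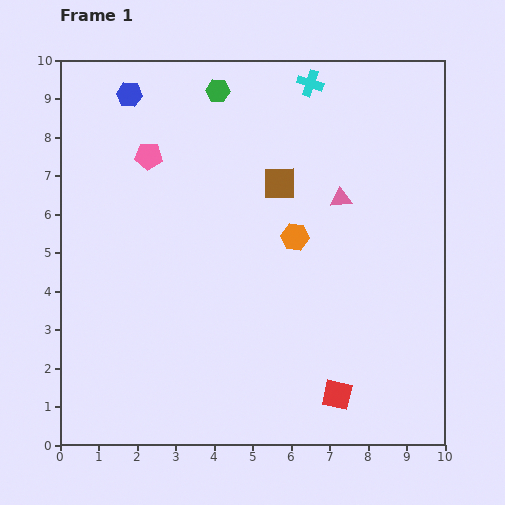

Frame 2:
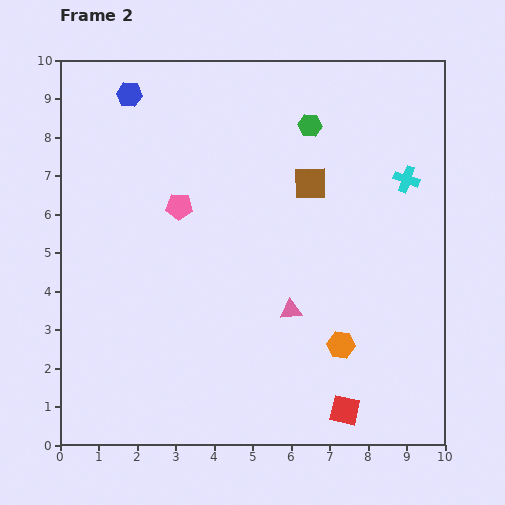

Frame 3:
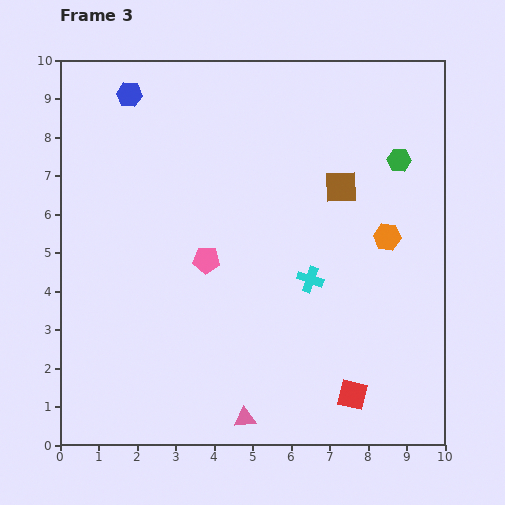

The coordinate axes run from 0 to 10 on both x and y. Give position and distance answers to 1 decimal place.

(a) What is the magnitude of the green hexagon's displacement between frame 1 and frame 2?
2.6

The green hexagon moved from (4.1, 9.2) to (6.5, 8.3), a distance of √(2.4² + 0.9²) ≈ 2.6.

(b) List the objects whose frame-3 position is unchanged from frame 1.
the blue hexagon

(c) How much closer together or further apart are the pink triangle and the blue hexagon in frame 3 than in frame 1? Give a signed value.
+2.8

Distance in frame 1: 6.1. Distance in frame 3: 8.9.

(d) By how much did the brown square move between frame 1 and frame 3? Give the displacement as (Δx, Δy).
(1.6, -0.1)

The brown square was at (5.7, 6.8) in frame 1 and (7.3, 6.7) in frame 3.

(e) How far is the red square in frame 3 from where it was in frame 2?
0.4

The red square moved from (7.4, 0.9) to (7.6, 1.3), a distance of √(0.2² + 0.4²) ≈ 0.4.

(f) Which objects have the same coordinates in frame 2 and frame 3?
the blue hexagon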